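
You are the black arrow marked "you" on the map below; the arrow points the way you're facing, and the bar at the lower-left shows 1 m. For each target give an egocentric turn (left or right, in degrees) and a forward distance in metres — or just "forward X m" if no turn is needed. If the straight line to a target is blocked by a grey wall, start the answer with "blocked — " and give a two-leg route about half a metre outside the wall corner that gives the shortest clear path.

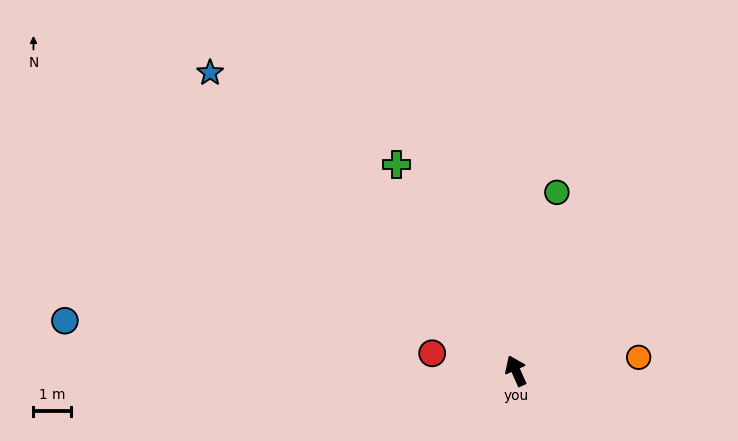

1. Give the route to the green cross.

turn left 6°, forward 6.3 m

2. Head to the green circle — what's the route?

turn right 37°, forward 4.9 m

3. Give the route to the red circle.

turn left 54°, forward 2.3 m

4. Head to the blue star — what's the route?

turn left 22°, forward 11.4 m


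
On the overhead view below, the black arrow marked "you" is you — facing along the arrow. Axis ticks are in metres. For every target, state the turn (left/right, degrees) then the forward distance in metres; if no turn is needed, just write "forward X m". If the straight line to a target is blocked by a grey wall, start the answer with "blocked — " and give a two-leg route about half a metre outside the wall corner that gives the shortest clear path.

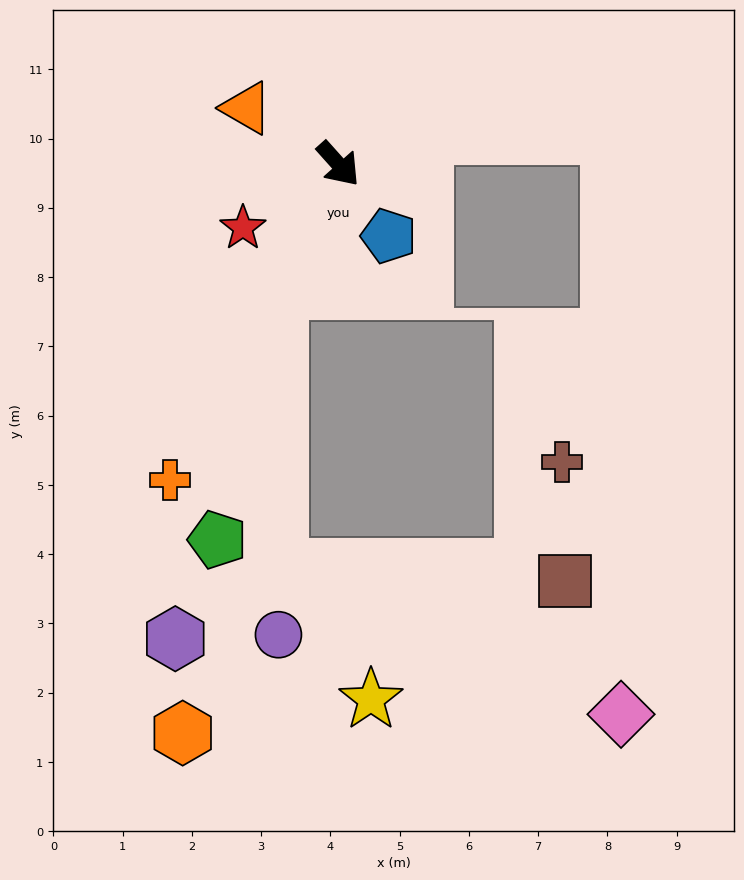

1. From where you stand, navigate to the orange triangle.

turn right 163°, forward 1.6 m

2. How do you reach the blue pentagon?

turn right 7°, forward 1.3 m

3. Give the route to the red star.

turn right 98°, forward 1.7 m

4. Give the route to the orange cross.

turn right 70°, forward 5.2 m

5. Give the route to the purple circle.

blocked — turn right 67°, forward 2.0 m, then turn left 25°, forward 5.0 m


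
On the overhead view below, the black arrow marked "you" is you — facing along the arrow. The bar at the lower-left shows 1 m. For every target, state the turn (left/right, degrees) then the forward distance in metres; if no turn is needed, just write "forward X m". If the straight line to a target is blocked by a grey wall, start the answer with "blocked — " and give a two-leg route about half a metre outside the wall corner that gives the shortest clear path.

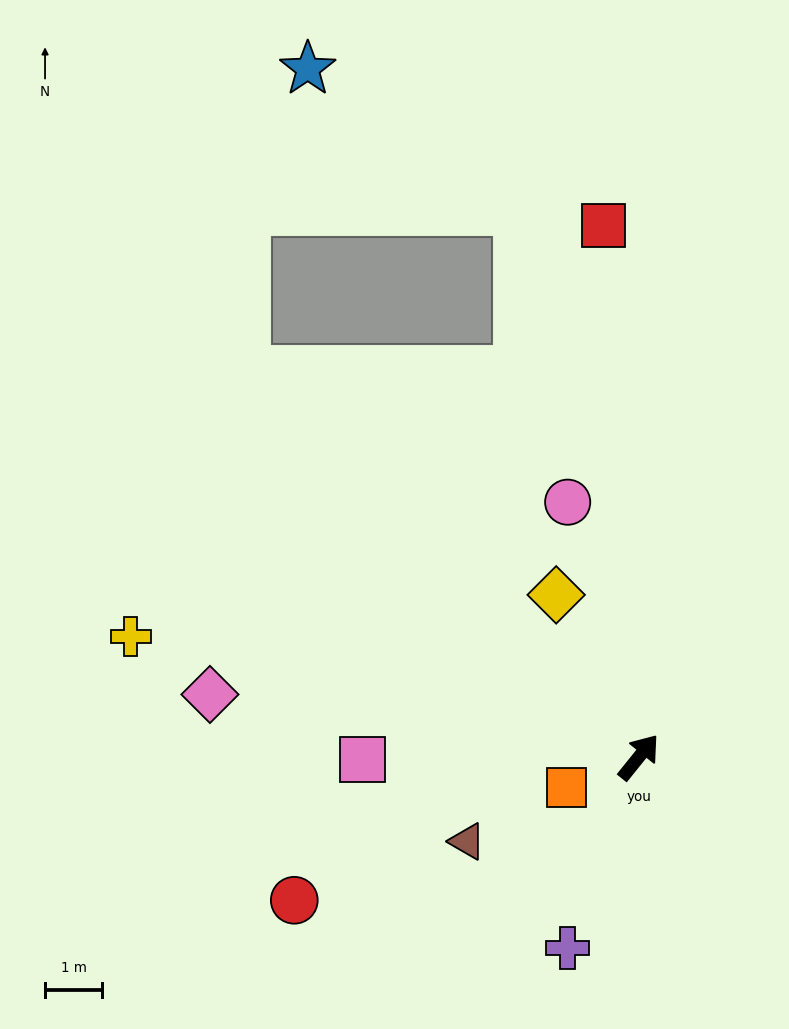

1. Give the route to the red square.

turn left 43°, forward 9.3 m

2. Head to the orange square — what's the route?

turn left 152°, forward 1.4 m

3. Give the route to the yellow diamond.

turn left 66°, forward 3.2 m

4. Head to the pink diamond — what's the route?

turn left 121°, forward 7.6 m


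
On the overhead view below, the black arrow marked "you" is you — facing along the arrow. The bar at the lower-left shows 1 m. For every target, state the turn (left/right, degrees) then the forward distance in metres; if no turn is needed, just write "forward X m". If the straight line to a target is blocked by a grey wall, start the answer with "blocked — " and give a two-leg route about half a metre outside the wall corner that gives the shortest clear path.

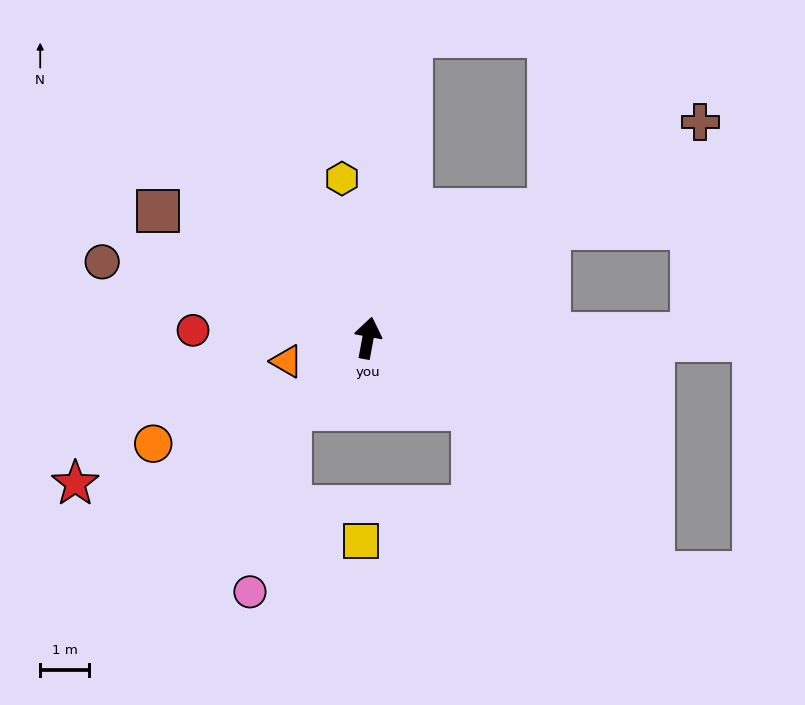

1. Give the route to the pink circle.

blocked — turn left 143°, forward 2.1 m, then turn left 35°, forward 3.8 m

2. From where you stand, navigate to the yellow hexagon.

turn left 20°, forward 3.3 m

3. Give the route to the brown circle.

turn left 84°, forward 5.6 m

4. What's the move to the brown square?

turn left 69°, forward 5.0 m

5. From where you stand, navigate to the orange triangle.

turn left 116°, forward 1.7 m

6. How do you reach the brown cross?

turn right 47°, forward 8.1 m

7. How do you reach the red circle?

turn left 98°, forward 3.6 m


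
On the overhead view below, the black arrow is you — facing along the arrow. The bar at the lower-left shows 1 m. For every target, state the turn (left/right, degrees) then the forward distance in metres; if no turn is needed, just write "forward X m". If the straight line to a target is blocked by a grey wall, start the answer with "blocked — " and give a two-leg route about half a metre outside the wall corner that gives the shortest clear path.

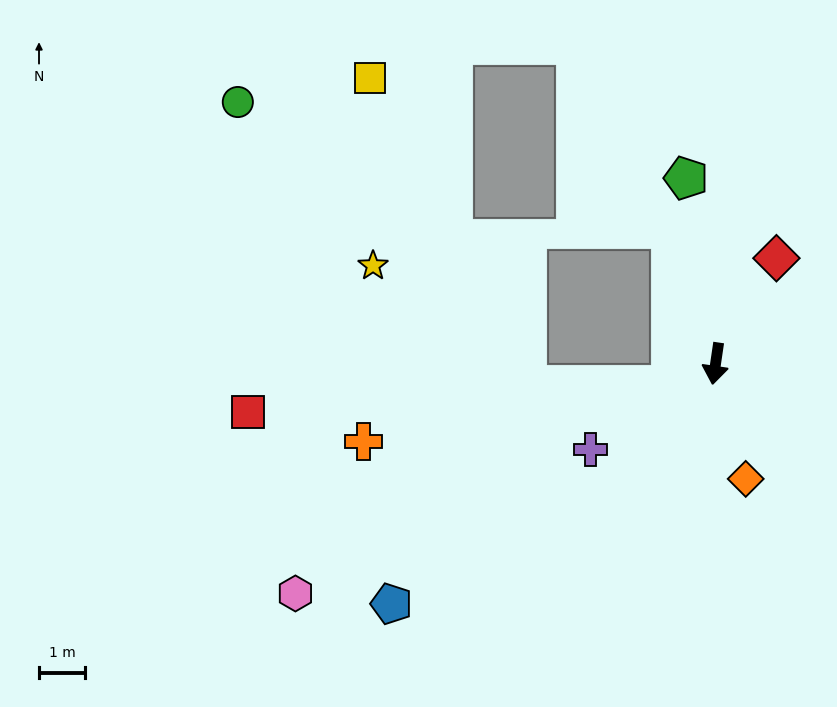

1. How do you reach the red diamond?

turn left 158°, forward 2.6 m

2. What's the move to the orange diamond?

turn left 23°, forward 2.6 m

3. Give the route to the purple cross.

turn right 47°, forward 3.3 m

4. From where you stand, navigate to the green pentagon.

turn right 163°, forward 4.0 m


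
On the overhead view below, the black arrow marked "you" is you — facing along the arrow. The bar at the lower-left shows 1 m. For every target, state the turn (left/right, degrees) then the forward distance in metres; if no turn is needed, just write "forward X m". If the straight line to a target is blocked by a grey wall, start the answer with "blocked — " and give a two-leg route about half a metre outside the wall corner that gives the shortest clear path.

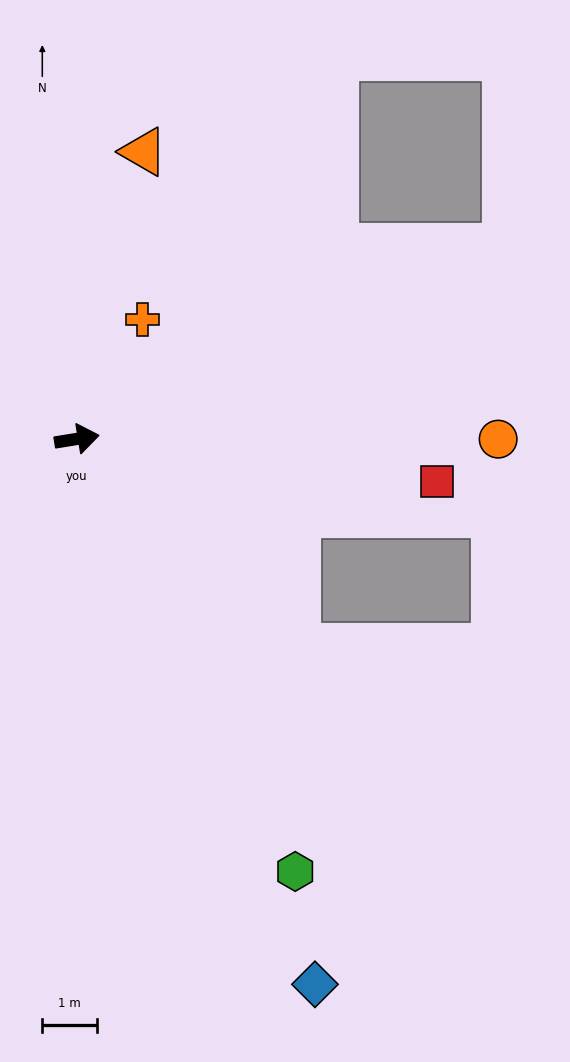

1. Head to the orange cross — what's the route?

turn left 52°, forward 2.5 m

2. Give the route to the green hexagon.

turn right 72°, forward 8.8 m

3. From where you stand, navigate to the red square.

turn right 16°, forward 6.6 m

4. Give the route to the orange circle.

turn right 9°, forward 7.7 m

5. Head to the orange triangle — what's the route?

turn left 68°, forward 5.4 m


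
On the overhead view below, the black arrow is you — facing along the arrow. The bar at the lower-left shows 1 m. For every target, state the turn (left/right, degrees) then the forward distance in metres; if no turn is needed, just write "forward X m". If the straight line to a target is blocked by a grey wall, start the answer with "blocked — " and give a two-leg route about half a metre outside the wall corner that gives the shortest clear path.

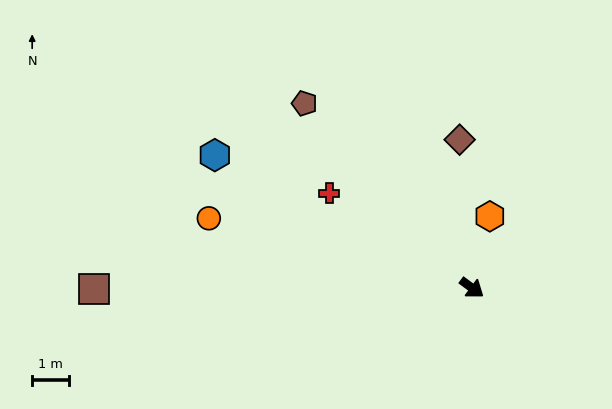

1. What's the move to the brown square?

turn right 143°, forward 10.4 m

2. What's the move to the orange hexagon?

turn left 112°, forward 2.0 m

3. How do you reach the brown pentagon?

turn left 169°, forward 6.8 m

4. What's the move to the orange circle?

turn right 158°, forward 7.5 m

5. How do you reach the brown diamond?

turn left 131°, forward 4.1 m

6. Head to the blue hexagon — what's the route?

turn right 171°, forward 7.9 m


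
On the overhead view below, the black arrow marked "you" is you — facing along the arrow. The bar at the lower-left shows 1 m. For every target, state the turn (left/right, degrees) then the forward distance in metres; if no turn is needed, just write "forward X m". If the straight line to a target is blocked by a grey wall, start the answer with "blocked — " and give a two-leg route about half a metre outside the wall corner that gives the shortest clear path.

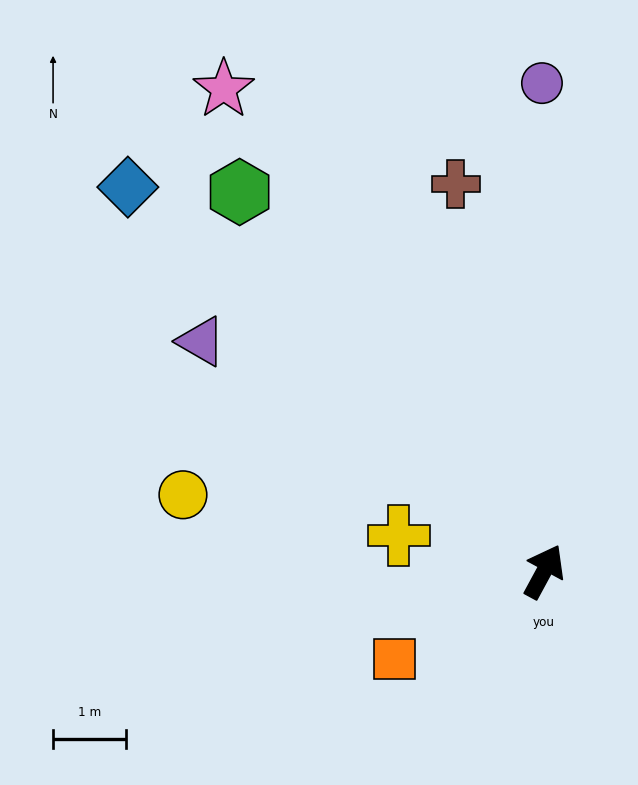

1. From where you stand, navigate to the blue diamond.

turn left 76°, forward 7.8 m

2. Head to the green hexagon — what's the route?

turn left 67°, forward 6.7 m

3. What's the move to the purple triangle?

turn left 85°, forward 5.7 m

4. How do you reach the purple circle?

turn left 29°, forward 6.7 m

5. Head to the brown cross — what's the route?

turn left 41°, forward 5.5 m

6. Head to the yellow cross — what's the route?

turn left 104°, forward 2.1 m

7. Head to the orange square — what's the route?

turn left 149°, forward 2.4 m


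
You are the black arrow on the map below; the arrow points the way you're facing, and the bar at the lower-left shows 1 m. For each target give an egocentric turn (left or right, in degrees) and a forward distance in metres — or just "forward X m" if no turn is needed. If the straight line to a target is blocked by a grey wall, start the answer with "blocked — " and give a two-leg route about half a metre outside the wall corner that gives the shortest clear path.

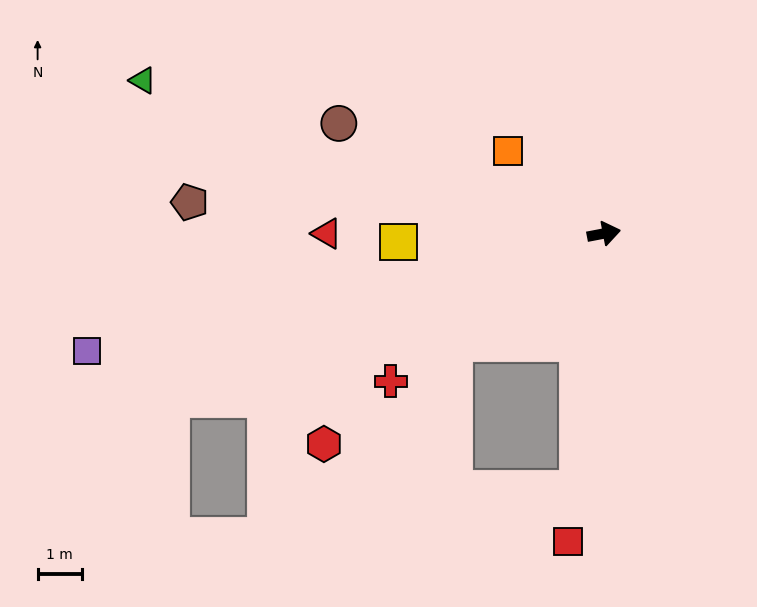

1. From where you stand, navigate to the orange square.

turn left 129°, forward 2.9 m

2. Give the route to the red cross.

turn right 156°, forward 5.9 m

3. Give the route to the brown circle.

turn left 147°, forward 6.5 m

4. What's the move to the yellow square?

turn left 171°, forward 4.6 m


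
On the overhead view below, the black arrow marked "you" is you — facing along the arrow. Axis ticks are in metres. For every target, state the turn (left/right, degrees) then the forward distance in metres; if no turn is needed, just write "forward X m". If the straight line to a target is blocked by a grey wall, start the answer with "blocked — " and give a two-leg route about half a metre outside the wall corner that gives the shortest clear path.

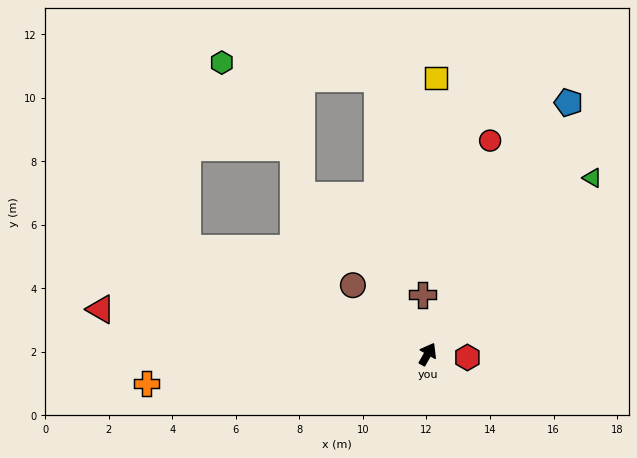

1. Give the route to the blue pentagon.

forward 9.1 m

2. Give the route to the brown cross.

turn left 35°, forward 1.9 m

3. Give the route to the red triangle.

turn left 112°, forward 10.4 m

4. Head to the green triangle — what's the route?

turn right 13°, forward 7.6 m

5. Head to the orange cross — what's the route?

turn left 126°, forward 8.9 m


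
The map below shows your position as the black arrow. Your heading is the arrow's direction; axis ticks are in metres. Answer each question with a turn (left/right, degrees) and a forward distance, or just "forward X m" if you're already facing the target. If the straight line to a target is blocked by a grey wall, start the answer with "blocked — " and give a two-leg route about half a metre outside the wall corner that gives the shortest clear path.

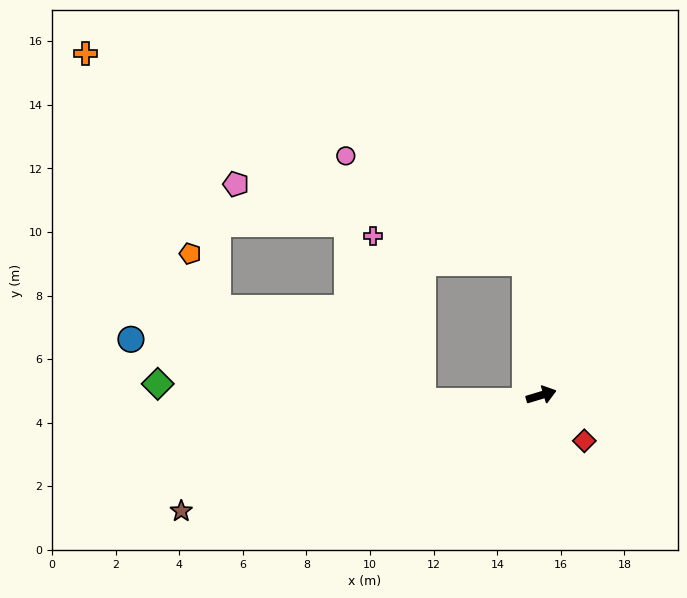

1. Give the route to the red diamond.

turn right 63°, forward 2.0 m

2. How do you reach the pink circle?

blocked — turn left 80°, forward 4.2 m, then turn left 52°, forward 6.6 m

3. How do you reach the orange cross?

blocked — turn left 80°, forward 4.2 m, then turn left 58°, forward 15.3 m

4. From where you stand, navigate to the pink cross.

blocked — turn left 80°, forward 4.2 m, then turn left 73°, forward 4.9 m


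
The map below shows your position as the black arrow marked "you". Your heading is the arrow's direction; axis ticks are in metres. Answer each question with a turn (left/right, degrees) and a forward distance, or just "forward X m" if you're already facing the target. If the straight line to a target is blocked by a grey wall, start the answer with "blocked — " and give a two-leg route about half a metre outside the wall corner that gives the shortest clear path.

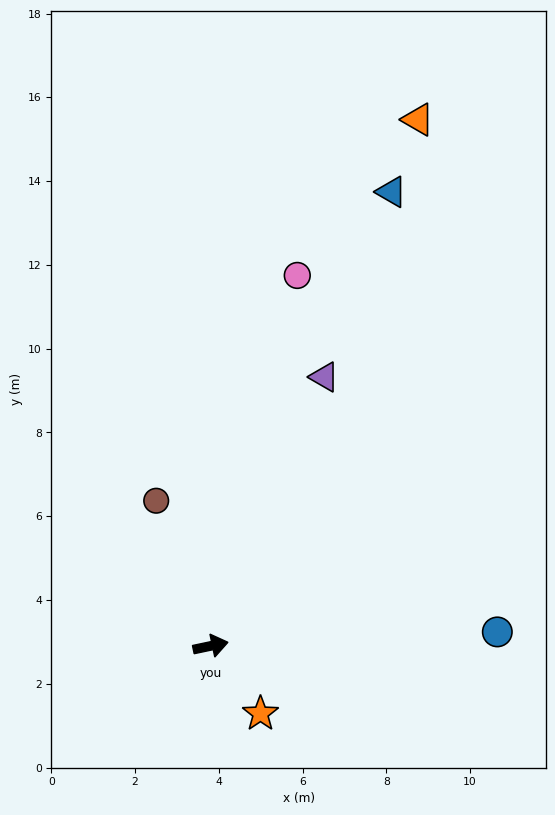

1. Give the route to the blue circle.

turn right 9°, forward 6.9 m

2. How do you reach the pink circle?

turn left 65°, forward 9.1 m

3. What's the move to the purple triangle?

turn left 55°, forward 7.0 m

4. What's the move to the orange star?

turn right 66°, forward 2.0 m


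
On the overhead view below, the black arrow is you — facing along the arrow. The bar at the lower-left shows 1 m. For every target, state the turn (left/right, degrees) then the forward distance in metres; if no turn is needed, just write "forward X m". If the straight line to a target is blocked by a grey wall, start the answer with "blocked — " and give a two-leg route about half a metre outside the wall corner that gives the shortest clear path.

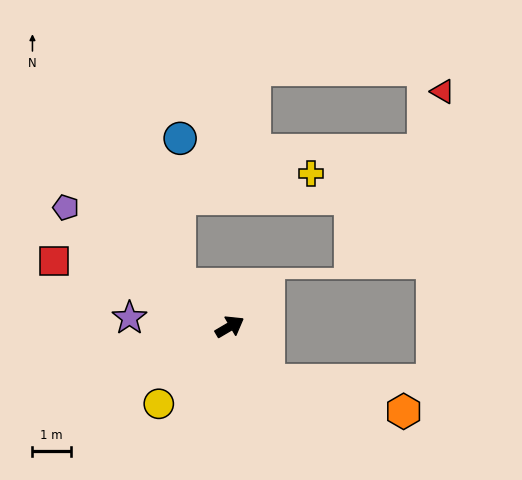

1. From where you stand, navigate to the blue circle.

blocked — turn left 109°, forward 1.7 m, then turn right 50°, forward 3.8 m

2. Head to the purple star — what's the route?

turn left 145°, forward 2.6 m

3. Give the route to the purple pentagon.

turn left 114°, forward 5.3 m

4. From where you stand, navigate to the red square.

turn left 129°, forward 4.9 m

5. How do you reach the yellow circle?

turn right 163°, forward 2.7 m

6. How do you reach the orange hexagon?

blocked — turn right 85°, forward 1.7 m, then turn left 42°, forward 3.6 m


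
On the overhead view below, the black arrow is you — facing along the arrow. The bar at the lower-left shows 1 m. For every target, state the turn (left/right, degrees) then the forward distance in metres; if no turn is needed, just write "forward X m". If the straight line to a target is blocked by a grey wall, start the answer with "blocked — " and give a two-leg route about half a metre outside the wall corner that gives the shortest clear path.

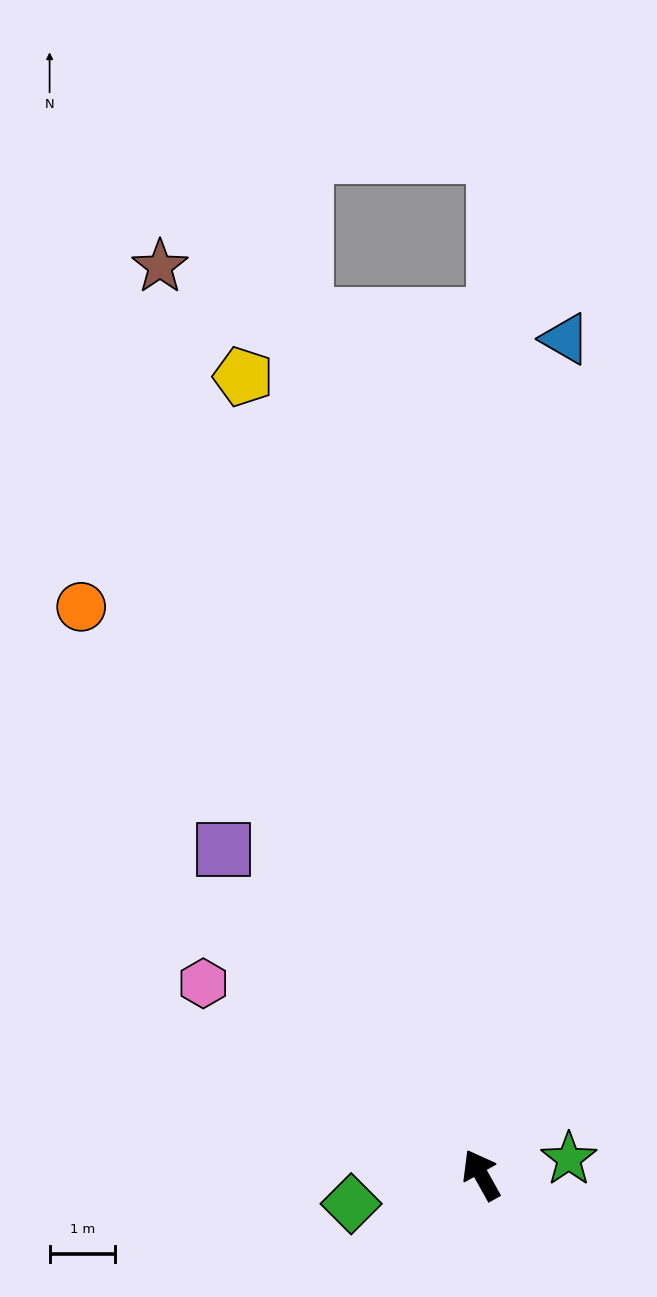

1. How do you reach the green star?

turn right 109°, forward 1.4 m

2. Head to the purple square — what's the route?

turn left 9°, forward 6.3 m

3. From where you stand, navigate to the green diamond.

turn left 73°, forward 2.0 m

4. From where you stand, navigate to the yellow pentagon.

turn right 13°, forward 12.7 m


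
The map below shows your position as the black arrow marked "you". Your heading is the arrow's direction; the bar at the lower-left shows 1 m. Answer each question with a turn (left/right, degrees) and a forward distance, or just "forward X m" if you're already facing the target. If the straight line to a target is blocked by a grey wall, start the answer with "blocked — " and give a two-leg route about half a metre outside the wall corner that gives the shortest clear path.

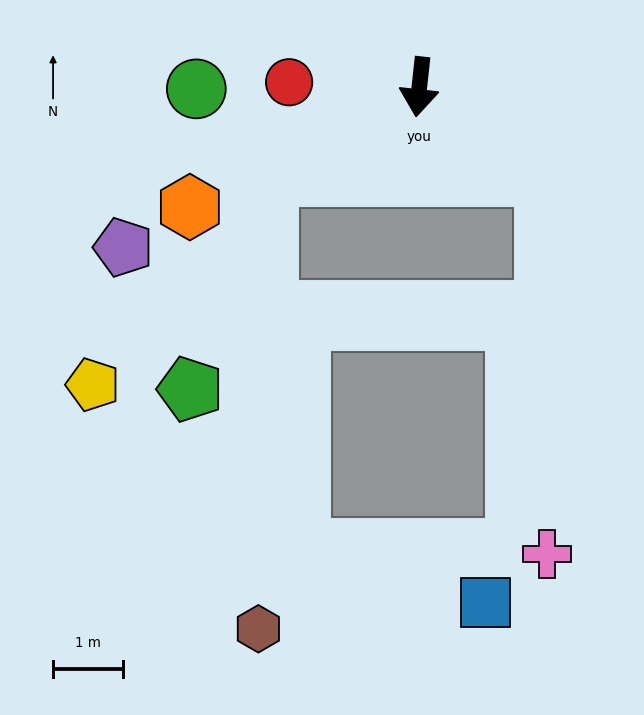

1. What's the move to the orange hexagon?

turn right 56°, forward 3.7 m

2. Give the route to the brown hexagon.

blocked — turn right 53°, forward 2.5 m, then turn left 58°, forward 6.4 m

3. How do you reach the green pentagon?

blocked — turn right 53°, forward 2.5 m, then turn left 39°, forward 3.2 m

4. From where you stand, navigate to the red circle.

turn right 86°, forward 1.9 m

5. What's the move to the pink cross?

blocked — turn left 61°, forward 2.2 m, then turn right 54°, forward 5.4 m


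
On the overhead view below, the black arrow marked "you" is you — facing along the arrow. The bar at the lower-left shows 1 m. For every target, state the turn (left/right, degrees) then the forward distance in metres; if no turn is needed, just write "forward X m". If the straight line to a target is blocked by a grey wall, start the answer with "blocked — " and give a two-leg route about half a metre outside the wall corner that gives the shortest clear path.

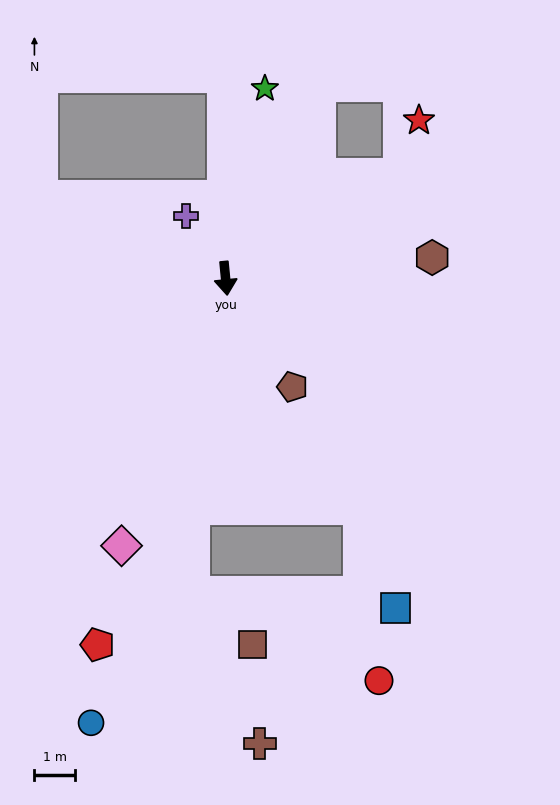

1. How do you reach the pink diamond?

turn right 27°, forward 7.1 m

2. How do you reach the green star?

turn left 163°, forward 4.8 m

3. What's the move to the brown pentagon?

turn left 26°, forward 3.1 m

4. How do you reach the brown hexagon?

turn left 90°, forward 5.1 m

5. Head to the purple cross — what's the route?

turn right 153°, forward 1.8 m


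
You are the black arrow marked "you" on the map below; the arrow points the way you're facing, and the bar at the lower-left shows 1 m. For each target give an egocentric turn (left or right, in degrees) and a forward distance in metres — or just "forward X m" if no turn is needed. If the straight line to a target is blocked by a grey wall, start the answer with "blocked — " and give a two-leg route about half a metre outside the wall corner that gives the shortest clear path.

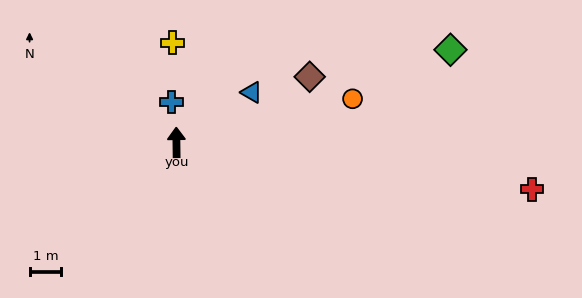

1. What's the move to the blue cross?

turn left 6°, forward 1.3 m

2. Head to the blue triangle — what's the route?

turn right 57°, forward 2.9 m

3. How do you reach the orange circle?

turn right 77°, forward 5.7 m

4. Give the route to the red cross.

turn right 98°, forward 11.4 m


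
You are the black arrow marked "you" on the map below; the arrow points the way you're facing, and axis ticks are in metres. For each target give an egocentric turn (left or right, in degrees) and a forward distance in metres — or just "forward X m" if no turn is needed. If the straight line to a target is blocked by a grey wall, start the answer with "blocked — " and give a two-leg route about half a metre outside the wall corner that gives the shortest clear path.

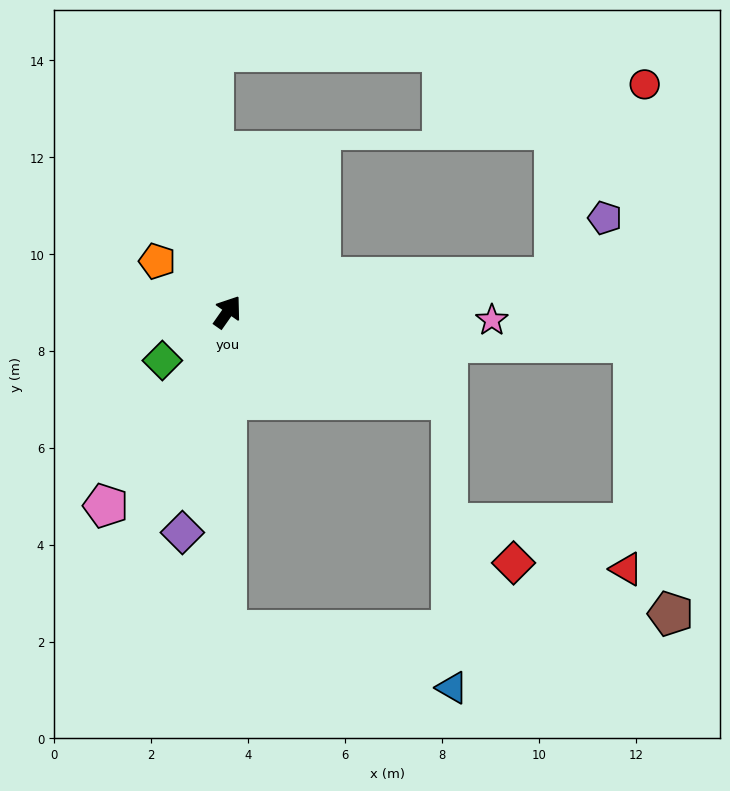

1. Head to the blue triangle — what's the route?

blocked — turn right 145°, forward 6.6 m, then turn left 76°, forward 4.8 m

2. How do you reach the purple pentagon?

blocked — turn right 49°, forward 6.8 m, then turn left 44°, forward 1.6 m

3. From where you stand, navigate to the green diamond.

turn left 162°, forward 1.7 m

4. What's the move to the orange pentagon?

turn left 89°, forward 1.8 m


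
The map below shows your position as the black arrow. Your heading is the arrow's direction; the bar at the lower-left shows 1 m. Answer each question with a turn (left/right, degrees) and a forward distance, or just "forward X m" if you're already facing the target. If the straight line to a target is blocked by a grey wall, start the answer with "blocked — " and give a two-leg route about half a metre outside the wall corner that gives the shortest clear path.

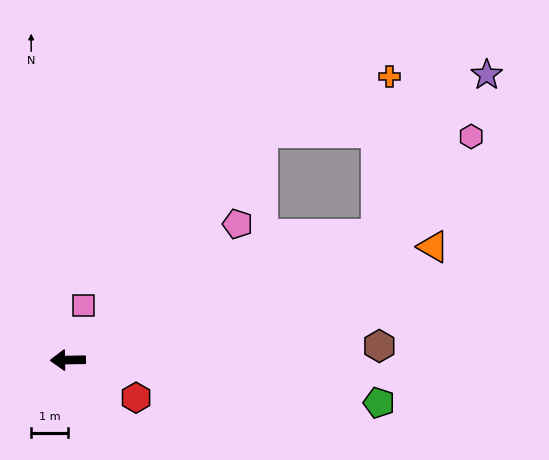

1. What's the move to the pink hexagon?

blocked — turn right 159°, forward 9.0 m, then turn left 24°, forward 3.7 m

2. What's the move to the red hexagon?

turn left 150°, forward 2.1 m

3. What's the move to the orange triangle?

turn right 164°, forward 10.4 m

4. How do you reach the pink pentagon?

turn right 142°, forward 5.9 m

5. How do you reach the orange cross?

blocked — turn right 131°, forward 8.1 m, then turn right 26°, forward 3.8 m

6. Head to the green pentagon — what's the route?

turn left 171°, forward 8.5 m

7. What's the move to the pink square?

turn right 107°, forward 1.5 m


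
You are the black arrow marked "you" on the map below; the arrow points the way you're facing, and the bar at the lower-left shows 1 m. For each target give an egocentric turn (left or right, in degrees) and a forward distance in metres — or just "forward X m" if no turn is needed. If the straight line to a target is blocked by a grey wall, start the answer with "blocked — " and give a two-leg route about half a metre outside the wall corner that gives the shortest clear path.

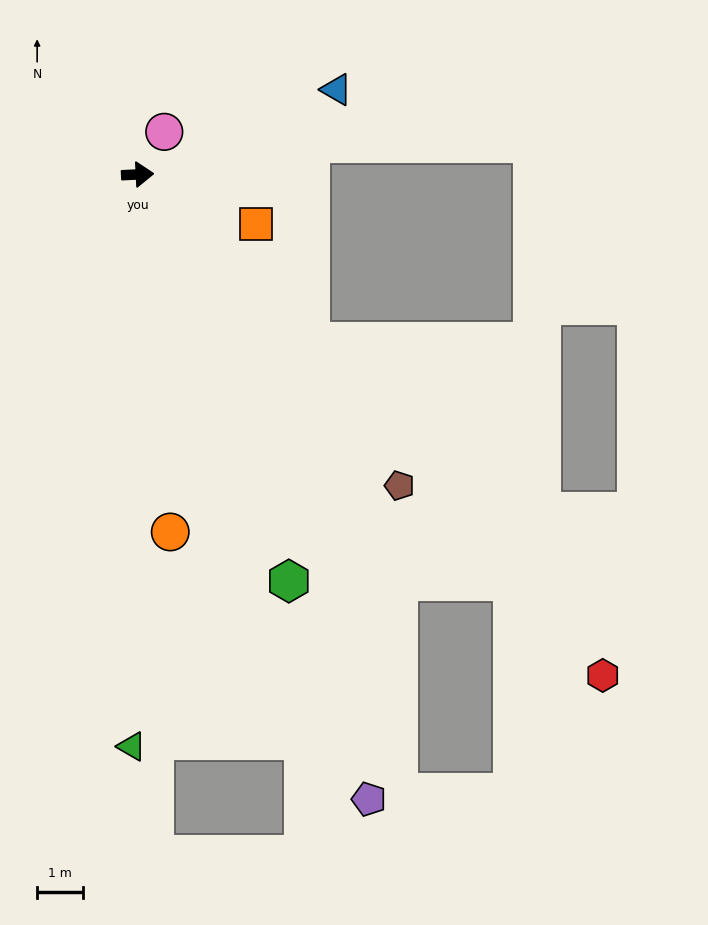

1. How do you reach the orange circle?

turn right 88°, forward 7.9 m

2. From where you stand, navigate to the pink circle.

turn left 55°, forward 1.1 m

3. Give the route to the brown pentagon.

turn right 53°, forward 9.0 m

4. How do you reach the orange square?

turn right 26°, forward 2.8 m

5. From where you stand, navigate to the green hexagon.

turn right 72°, forward 9.6 m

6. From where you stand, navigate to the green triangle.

turn right 93°, forward 12.6 m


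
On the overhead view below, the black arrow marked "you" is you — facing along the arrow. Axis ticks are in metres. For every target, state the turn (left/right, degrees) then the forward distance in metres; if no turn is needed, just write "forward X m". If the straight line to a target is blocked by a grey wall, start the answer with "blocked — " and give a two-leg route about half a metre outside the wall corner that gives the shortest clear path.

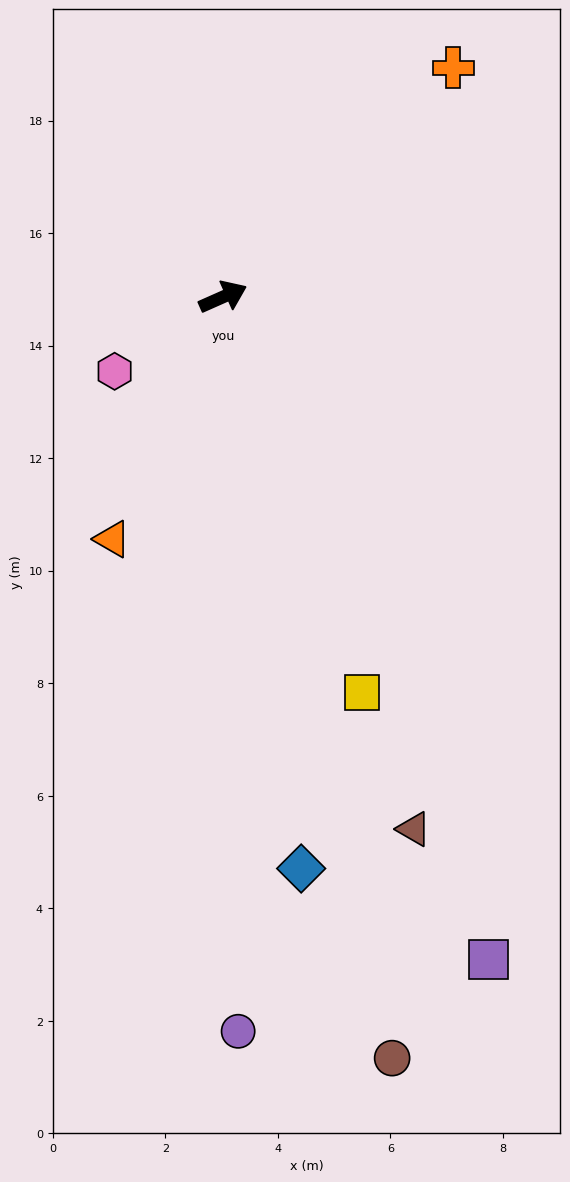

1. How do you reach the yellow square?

turn right 95°, forward 7.4 m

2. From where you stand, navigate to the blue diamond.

turn right 106°, forward 10.3 m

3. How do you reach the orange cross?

turn left 21°, forward 5.8 m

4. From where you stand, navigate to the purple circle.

turn right 113°, forward 13.1 m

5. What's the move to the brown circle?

turn right 101°, forward 13.9 m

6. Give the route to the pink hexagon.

turn right 169°, forward 2.3 m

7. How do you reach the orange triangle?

turn right 139°, forward 4.7 m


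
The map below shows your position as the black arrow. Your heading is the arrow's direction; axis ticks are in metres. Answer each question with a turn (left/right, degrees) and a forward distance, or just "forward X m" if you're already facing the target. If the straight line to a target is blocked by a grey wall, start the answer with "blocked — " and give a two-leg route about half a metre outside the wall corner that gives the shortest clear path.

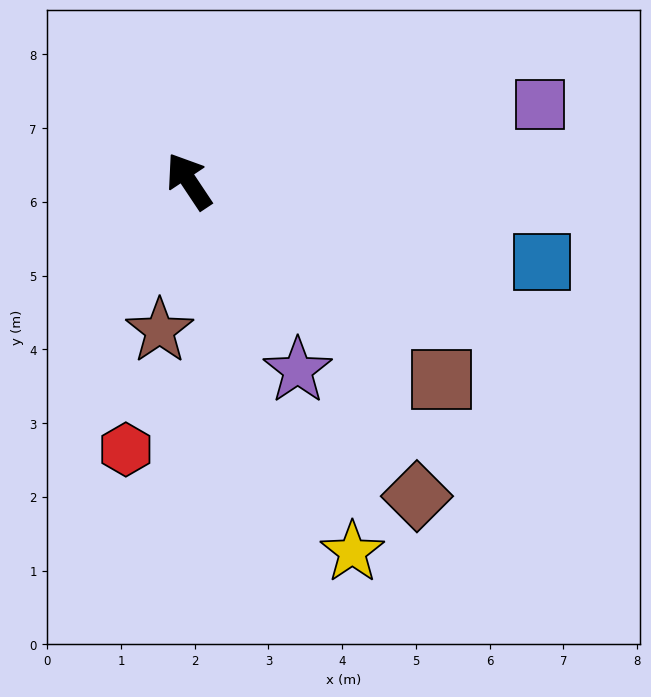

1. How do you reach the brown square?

turn right 162°, forward 4.4 m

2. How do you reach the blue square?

turn right 137°, forward 4.9 m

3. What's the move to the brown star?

turn left 135°, forward 2.1 m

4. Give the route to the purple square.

turn right 111°, forward 4.9 m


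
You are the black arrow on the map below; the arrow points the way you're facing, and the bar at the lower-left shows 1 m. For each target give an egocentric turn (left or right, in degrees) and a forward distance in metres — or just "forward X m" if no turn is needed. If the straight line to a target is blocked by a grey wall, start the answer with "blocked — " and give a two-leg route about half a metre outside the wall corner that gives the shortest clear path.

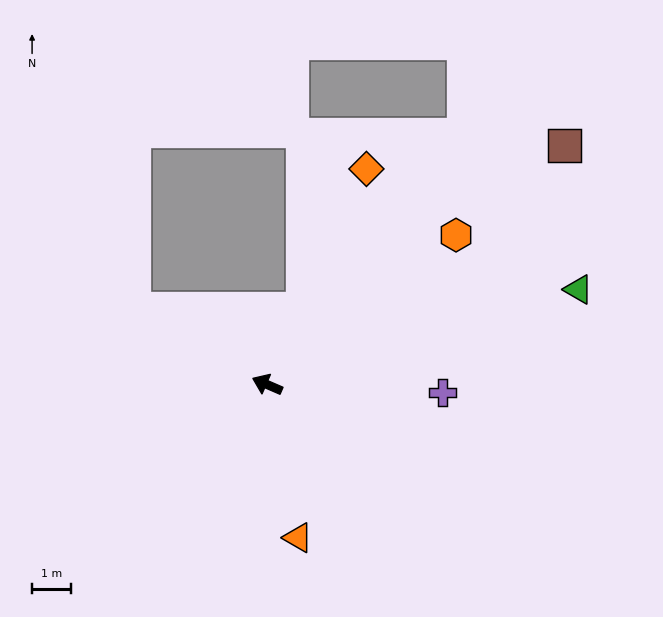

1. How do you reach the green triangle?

turn right 140°, forward 8.4 m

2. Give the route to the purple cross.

turn right 159°, forward 4.5 m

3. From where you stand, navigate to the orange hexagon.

turn right 118°, forward 6.2 m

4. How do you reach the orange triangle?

turn left 125°, forward 4.0 m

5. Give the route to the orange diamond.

turn right 91°, forward 6.1 m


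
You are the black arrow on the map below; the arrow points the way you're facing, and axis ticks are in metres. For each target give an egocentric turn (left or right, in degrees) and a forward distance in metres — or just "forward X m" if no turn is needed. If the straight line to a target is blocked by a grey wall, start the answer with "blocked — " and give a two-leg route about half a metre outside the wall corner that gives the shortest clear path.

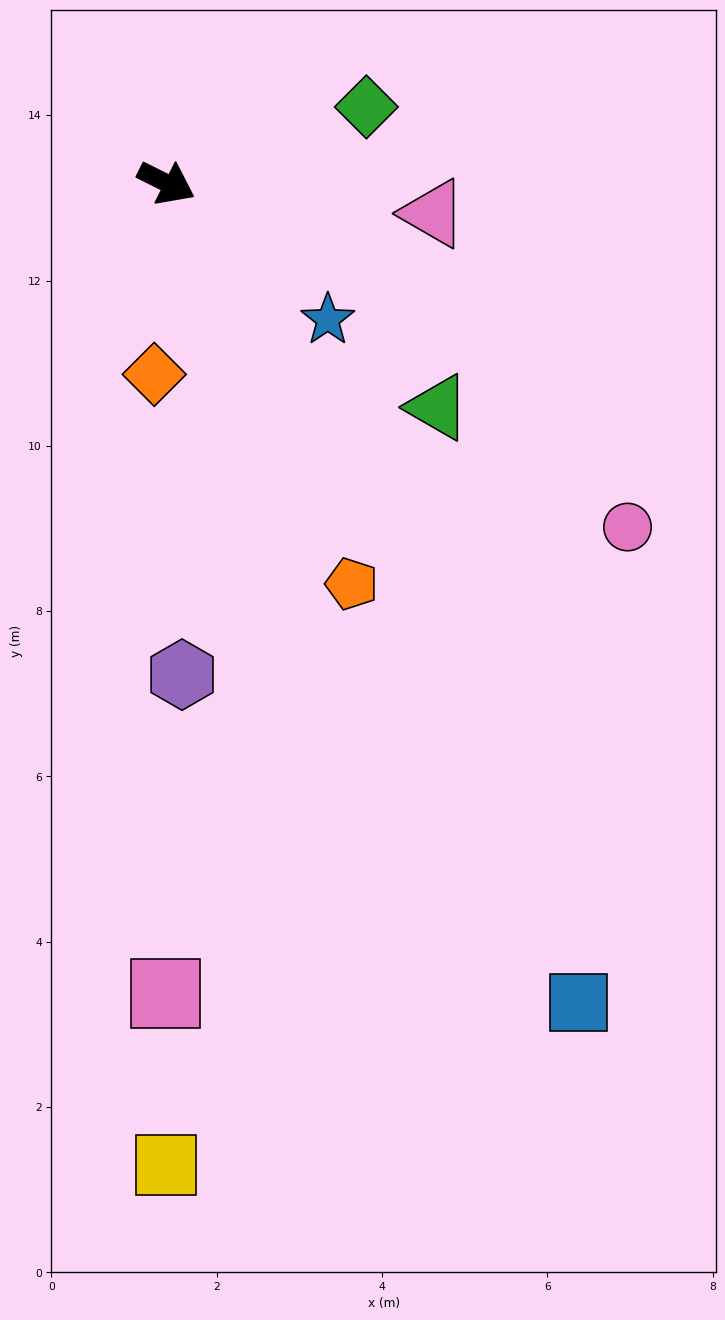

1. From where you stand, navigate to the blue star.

turn right 14°, forward 2.6 m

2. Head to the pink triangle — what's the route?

turn left 20°, forward 3.2 m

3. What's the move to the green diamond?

turn left 47°, forward 2.6 m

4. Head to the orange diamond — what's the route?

turn right 67°, forward 2.3 m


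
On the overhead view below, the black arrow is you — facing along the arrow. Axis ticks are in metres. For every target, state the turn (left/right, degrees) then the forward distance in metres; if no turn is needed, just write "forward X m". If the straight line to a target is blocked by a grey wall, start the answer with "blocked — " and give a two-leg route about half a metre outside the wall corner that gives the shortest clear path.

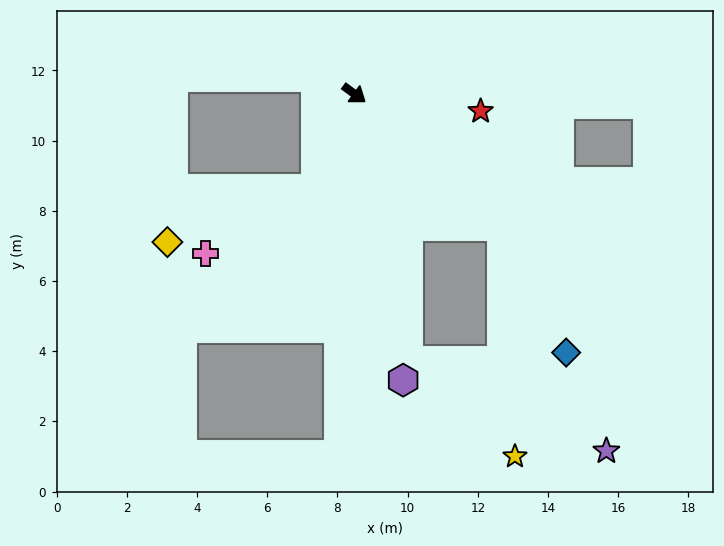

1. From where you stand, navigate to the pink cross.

blocked — turn right 76°, forward 2.9 m, then turn right 37°, forward 3.6 m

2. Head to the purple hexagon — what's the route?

turn right 44°, forward 8.3 m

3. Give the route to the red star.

turn left 29°, forward 3.6 m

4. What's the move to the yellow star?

blocked — turn right 6°, forward 5.7 m, then turn right 44°, forward 6.6 m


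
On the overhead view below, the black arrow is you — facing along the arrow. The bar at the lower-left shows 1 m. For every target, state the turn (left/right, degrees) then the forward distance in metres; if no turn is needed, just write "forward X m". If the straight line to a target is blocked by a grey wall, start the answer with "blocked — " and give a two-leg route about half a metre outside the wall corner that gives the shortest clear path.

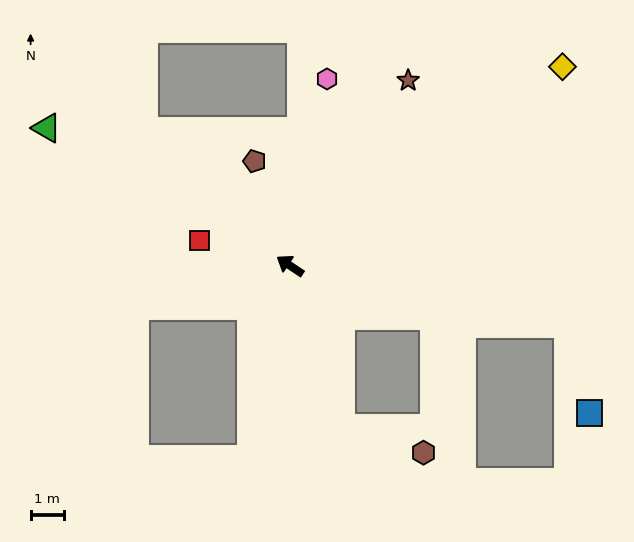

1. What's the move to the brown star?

turn right 89°, forward 6.6 m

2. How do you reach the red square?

turn left 18°, forward 2.8 m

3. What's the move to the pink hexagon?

turn right 67°, forward 5.7 m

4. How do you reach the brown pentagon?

turn right 38°, forward 3.3 m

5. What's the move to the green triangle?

turn left 4°, forward 8.4 m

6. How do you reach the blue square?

blocked — turn right 158°, forward 8.6 m, then turn right 65°, forward 2.8 m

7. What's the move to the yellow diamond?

turn right 110°, forward 10.2 m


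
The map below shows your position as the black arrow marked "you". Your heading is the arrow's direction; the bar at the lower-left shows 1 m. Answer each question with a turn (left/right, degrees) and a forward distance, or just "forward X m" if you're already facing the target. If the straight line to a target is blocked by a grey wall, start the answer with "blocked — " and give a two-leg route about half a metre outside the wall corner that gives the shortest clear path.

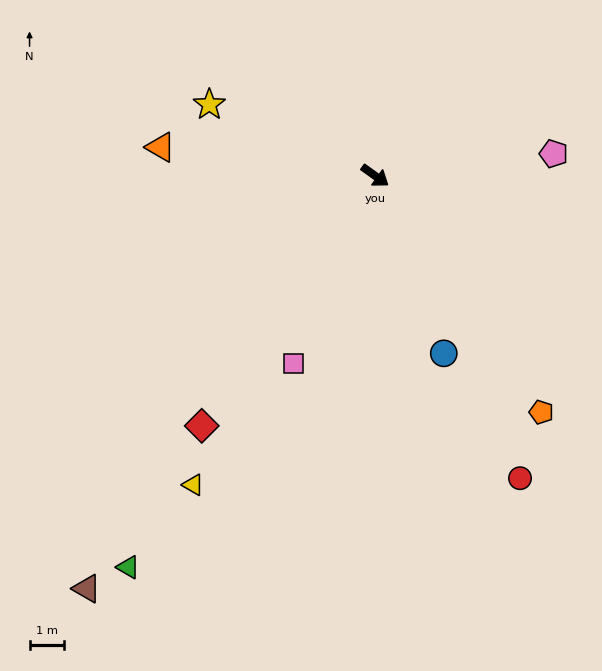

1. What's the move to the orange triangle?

turn right 152°, forward 6.4 m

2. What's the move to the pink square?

turn right 78°, forward 6.0 m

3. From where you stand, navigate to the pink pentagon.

turn left 43°, forward 5.3 m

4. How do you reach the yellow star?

turn right 168°, forward 5.3 m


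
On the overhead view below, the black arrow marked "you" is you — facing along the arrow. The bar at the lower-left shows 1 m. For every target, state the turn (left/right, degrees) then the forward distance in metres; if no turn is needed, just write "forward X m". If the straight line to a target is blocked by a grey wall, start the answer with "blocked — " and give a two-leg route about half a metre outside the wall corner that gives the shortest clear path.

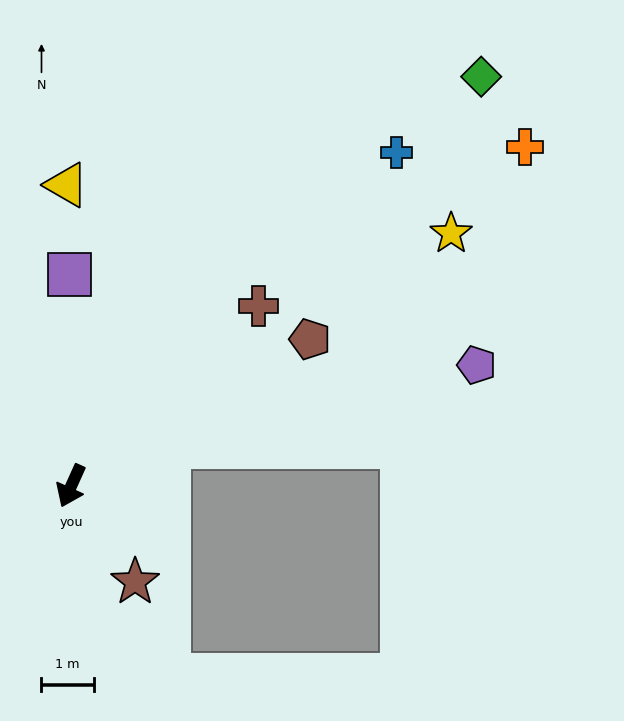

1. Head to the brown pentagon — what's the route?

turn left 146°, forward 5.4 m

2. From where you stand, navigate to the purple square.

turn right 155°, forward 4.1 m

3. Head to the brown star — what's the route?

turn left 58°, forward 2.2 m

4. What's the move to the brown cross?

turn left 158°, forward 5.0 m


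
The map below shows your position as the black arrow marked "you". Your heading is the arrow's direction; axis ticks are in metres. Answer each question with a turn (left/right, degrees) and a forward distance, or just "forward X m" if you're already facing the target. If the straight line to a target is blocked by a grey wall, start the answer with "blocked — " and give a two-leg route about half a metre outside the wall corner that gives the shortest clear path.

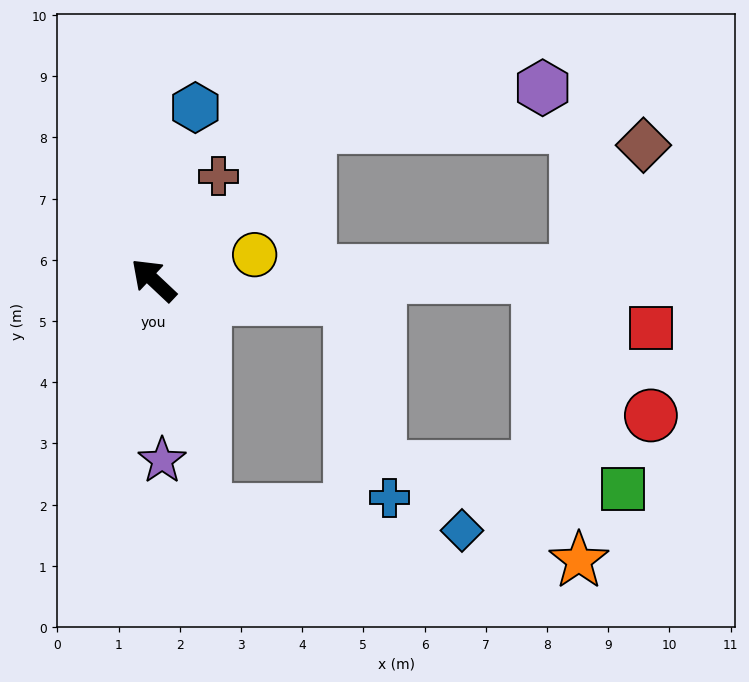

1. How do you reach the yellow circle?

turn right 123°, forward 1.7 m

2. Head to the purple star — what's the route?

turn left 136°, forward 2.9 m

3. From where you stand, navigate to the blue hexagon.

turn right 60°, forward 2.9 m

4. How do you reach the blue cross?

blocked — turn right 142°, forward 3.2 m, then turn right 73°, forward 3.3 m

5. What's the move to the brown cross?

turn right 79°, forward 2.0 m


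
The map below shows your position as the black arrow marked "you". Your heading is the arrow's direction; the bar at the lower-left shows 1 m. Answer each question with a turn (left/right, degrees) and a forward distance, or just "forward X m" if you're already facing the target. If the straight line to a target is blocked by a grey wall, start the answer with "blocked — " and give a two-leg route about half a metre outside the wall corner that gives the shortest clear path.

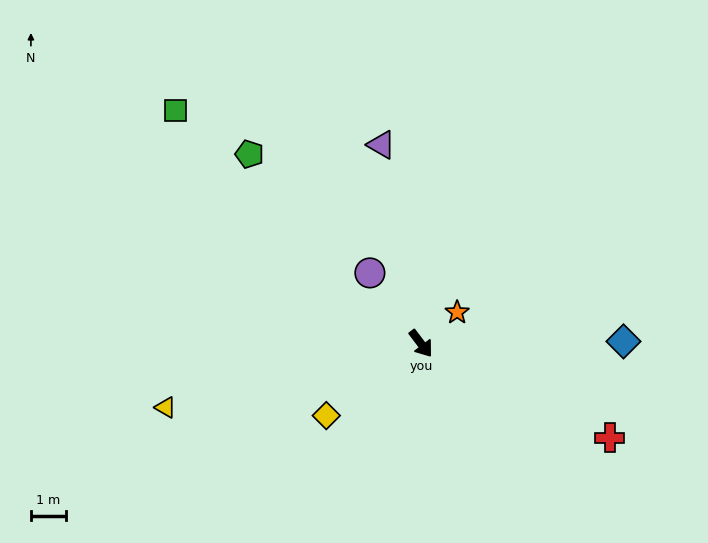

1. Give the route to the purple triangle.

turn left 154°, forward 5.8 m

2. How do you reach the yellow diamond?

turn right 90°, forward 3.4 m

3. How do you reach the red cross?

turn left 26°, forward 6.1 m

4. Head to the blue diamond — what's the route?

turn left 53°, forward 5.8 m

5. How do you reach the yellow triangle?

turn right 113°, forward 7.6 m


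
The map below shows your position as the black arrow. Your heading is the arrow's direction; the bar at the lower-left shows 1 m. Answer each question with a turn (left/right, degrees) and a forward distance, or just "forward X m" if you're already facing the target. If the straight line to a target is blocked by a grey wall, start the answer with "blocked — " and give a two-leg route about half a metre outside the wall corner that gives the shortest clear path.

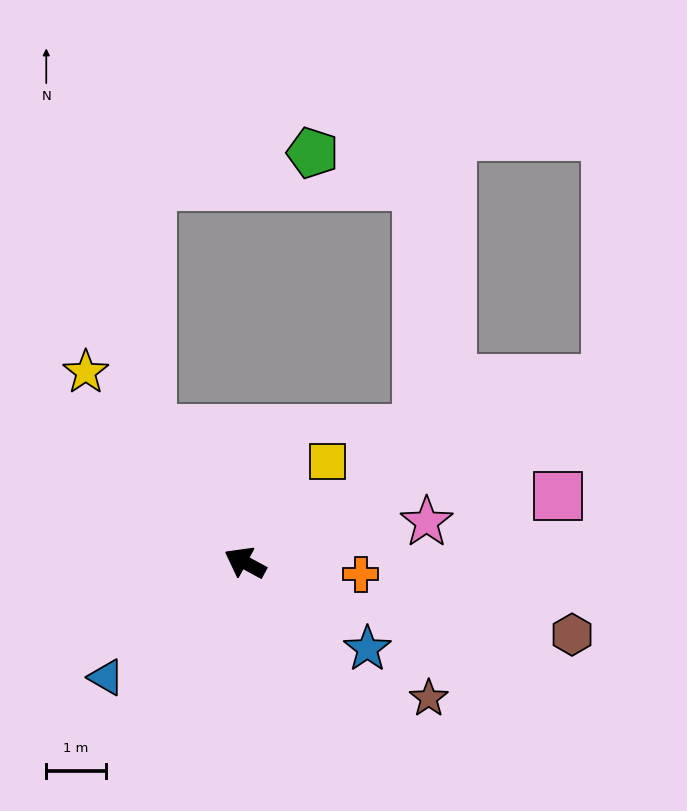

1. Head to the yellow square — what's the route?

turn right 101°, forward 2.2 m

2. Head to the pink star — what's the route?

turn right 139°, forward 3.1 m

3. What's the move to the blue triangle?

turn left 68°, forward 3.0 m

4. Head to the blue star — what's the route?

turn left 173°, forward 2.5 m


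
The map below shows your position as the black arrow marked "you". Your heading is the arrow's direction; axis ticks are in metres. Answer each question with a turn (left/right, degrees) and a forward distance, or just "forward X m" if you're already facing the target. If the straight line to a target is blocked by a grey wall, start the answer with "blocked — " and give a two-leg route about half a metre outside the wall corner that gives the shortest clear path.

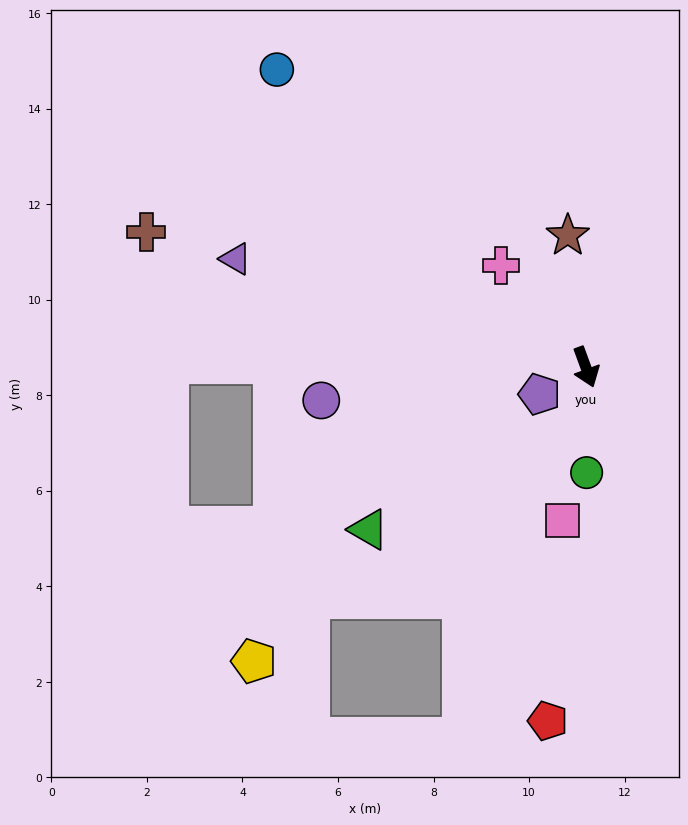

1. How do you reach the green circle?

turn right 20°, forward 2.2 m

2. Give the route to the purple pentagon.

turn right 80°, forward 1.1 m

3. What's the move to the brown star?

turn left 168°, forward 2.8 m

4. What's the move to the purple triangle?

turn right 127°, forward 7.7 m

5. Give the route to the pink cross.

turn right 160°, forward 2.8 m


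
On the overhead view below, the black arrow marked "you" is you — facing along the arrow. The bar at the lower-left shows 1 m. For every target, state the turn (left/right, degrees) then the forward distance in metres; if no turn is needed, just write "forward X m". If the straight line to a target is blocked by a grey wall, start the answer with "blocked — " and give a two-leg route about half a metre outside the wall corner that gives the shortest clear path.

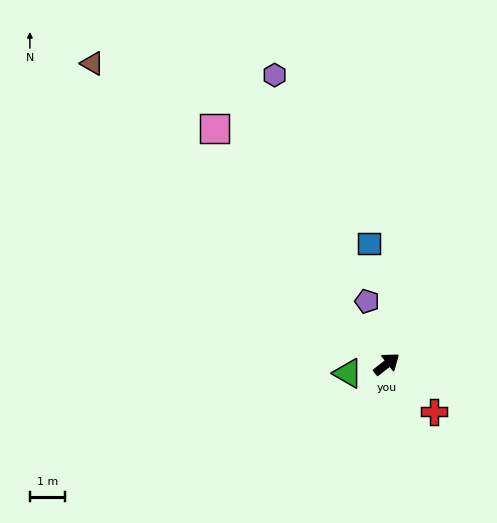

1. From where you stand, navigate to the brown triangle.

turn left 96°, forward 12.0 m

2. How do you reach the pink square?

turn left 88°, forward 8.3 m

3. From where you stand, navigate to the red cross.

turn right 83°, forward 1.9 m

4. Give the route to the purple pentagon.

turn left 69°, forward 1.9 m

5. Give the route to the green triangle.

turn left 155°, forward 1.1 m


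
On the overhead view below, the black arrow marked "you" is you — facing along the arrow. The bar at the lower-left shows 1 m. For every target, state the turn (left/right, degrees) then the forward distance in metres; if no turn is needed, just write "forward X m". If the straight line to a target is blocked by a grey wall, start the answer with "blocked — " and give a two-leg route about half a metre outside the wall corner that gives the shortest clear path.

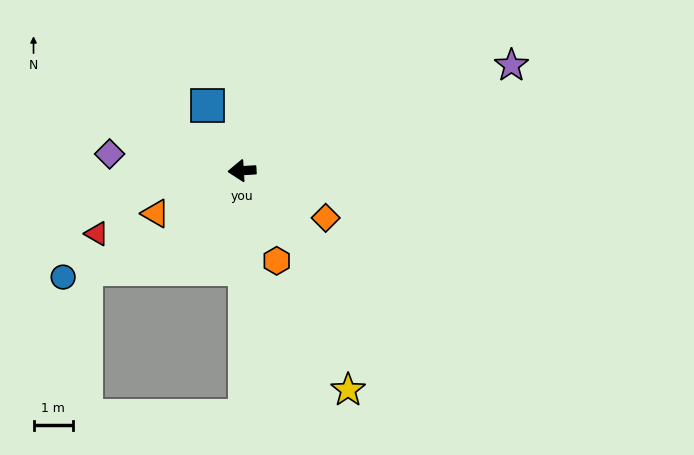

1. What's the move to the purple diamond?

turn right 11°, forward 3.4 m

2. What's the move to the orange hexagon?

turn left 108°, forward 2.5 m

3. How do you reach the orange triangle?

turn left 23°, forward 2.5 m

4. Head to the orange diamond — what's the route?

turn left 147°, forward 2.4 m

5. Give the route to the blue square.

turn right 65°, forward 1.9 m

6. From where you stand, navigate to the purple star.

turn right 162°, forward 7.4 m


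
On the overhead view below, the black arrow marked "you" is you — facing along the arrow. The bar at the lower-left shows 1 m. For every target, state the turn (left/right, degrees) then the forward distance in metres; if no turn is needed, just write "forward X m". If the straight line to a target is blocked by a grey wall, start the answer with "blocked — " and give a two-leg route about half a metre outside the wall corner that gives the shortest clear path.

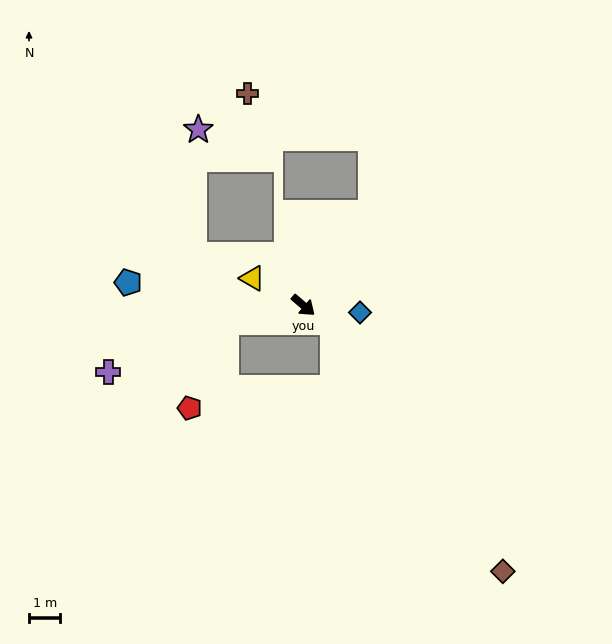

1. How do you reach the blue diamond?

turn left 33°, forward 1.8 m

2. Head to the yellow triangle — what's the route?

turn right 167°, forward 1.8 m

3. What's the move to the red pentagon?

blocked — turn right 128°, forward 2.5 m, then turn left 56°, forward 3.0 m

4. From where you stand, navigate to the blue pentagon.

turn right 147°, forward 5.6 m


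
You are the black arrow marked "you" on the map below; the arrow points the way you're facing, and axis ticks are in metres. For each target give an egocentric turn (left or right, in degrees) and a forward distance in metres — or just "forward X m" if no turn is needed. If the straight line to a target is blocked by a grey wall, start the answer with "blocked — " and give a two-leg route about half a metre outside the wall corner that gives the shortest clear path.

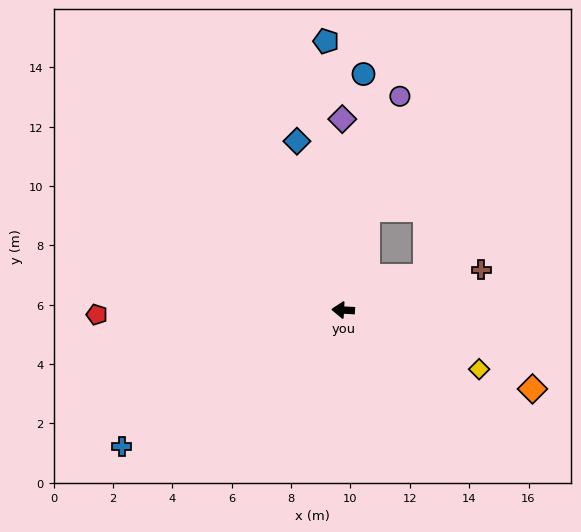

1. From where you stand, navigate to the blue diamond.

turn right 72°, forward 5.9 m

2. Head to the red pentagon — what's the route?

turn left 4°, forward 8.3 m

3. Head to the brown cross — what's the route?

turn right 161°, forward 4.8 m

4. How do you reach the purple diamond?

turn right 87°, forward 6.4 m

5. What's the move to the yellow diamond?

turn left 160°, forward 5.0 m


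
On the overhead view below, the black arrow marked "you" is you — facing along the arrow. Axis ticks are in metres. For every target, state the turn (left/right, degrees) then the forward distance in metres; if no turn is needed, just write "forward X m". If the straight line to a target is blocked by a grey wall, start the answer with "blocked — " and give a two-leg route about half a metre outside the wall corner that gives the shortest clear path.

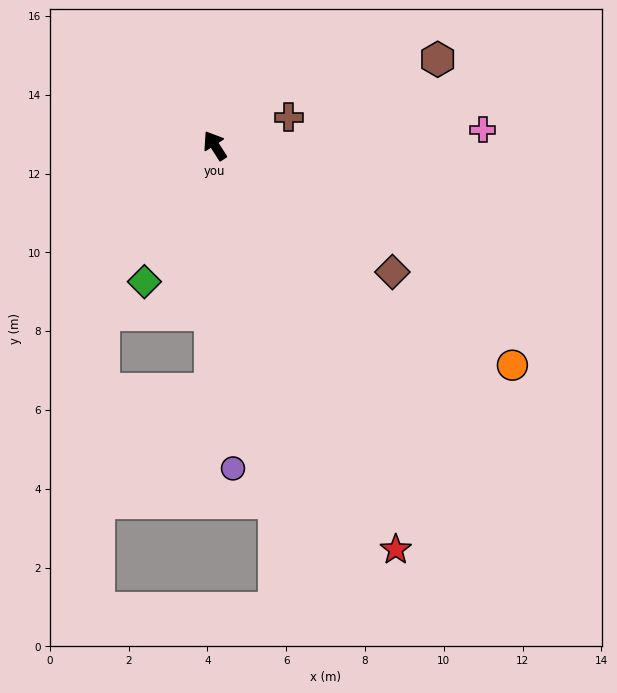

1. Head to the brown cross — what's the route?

turn right 102°, forward 2.0 m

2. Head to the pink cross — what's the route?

turn right 119°, forward 6.8 m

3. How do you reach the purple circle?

turn left 150°, forward 8.2 m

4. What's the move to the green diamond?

turn left 120°, forward 3.9 m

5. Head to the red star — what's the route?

turn left 171°, forward 11.2 m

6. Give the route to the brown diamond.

turn right 158°, forward 5.5 m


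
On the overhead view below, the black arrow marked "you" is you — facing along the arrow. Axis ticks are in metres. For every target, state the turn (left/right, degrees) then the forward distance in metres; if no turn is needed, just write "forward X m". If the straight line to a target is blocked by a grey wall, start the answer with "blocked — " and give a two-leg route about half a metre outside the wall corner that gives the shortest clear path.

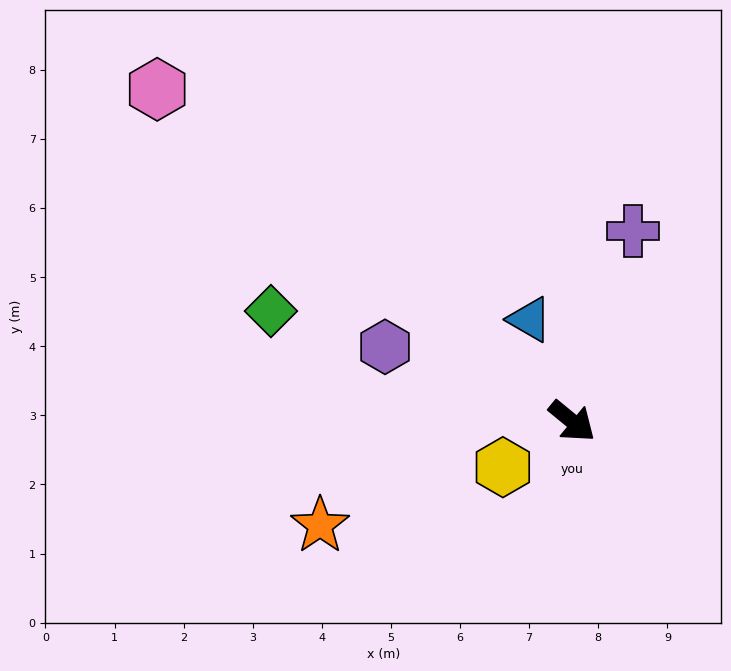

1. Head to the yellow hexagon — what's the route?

turn right 107°, forward 1.2 m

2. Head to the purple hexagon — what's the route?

turn right 162°, forward 2.9 m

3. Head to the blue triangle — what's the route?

turn left 152°, forward 1.6 m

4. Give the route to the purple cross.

turn left 112°, forward 2.9 m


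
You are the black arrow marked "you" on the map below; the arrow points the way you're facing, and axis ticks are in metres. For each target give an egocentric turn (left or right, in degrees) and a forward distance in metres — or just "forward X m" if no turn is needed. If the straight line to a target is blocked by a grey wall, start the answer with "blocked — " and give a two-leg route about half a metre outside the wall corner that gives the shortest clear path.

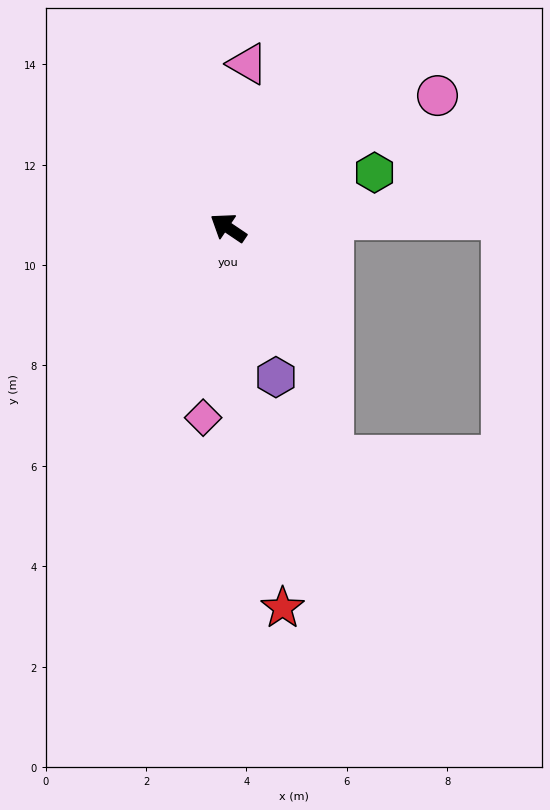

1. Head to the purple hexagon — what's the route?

turn left 142°, forward 3.1 m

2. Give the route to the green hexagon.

turn right 125°, forward 3.1 m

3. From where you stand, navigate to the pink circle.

turn right 114°, forward 4.9 m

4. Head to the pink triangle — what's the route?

turn right 63°, forward 3.3 m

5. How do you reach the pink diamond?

turn left 116°, forward 3.8 m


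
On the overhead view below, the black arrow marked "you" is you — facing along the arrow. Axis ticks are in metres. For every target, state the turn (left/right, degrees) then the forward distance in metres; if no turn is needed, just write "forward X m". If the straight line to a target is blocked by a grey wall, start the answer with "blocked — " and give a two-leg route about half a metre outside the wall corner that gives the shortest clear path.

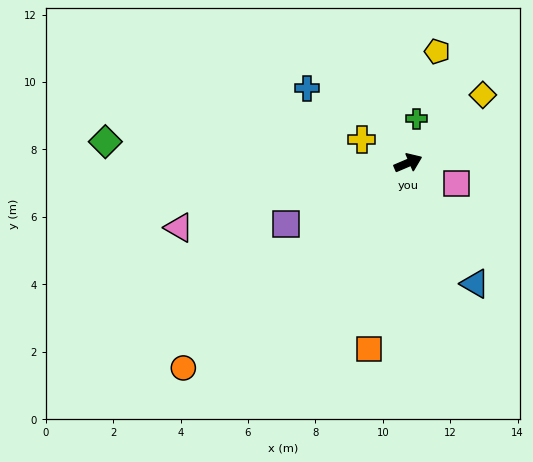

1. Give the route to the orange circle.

turn right 161°, forward 9.0 m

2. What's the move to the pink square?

turn right 46°, forward 1.6 m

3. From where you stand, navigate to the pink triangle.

turn left 173°, forward 7.1 m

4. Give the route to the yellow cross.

turn left 130°, forward 1.5 m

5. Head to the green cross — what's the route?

turn left 56°, forward 1.3 m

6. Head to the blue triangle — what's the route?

turn right 84°, forward 4.1 m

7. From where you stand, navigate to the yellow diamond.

turn left 19°, forward 3.0 m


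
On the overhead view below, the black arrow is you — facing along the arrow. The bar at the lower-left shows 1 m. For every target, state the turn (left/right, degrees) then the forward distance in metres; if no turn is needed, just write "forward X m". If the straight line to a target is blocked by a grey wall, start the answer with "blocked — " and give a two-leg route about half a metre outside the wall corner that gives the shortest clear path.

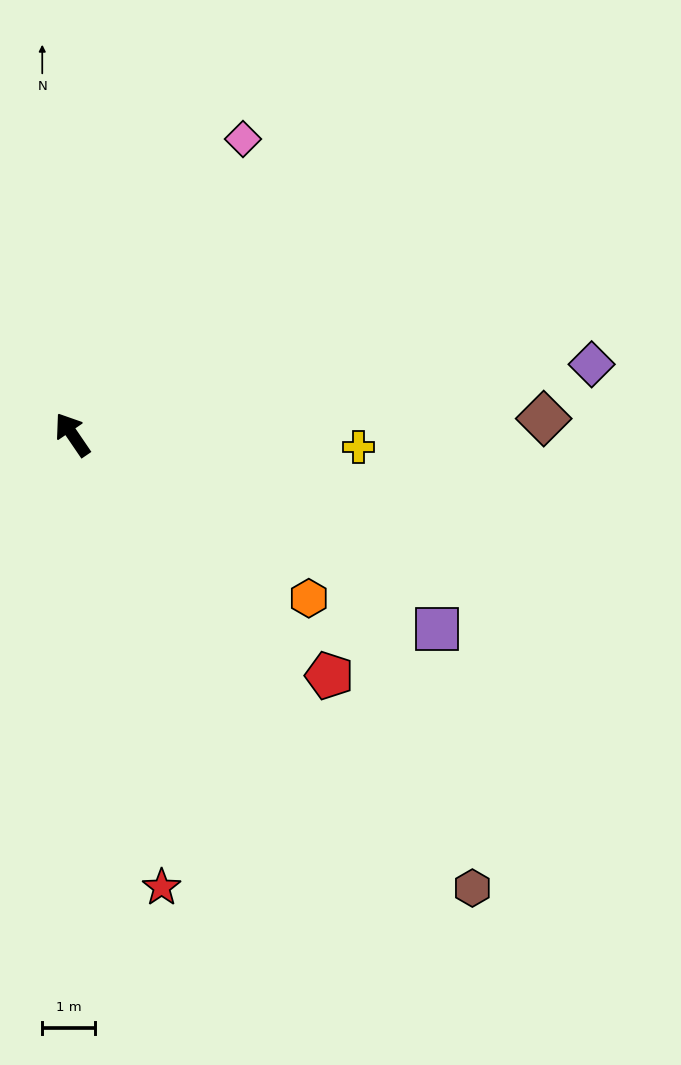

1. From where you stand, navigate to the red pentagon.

turn right 167°, forward 6.7 m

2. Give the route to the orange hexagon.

turn right 159°, forward 5.4 m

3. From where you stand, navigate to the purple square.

turn right 152°, forward 7.8 m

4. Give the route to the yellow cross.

turn right 127°, forward 5.4 m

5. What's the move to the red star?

turn left 157°, forward 8.7 m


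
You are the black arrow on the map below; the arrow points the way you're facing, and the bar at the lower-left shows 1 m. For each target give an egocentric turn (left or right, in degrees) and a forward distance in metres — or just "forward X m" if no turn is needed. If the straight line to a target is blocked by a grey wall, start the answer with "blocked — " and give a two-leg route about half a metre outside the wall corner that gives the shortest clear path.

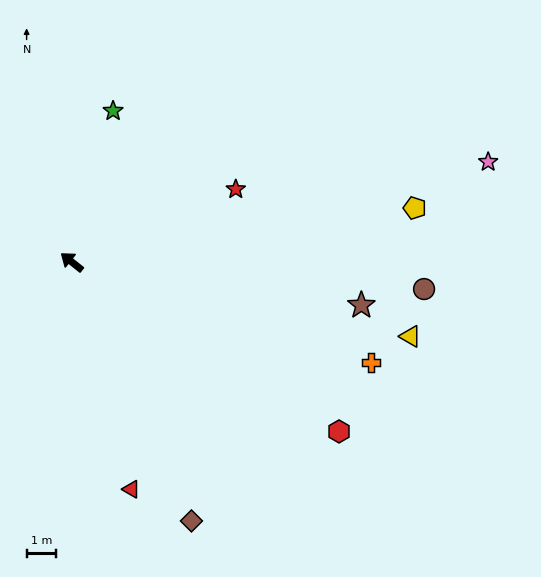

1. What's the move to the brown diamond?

turn left 153°, forward 9.6 m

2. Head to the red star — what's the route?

turn right 118°, forward 6.1 m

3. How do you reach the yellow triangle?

turn right 154°, forward 11.7 m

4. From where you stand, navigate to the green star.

turn right 67°, forward 5.3 m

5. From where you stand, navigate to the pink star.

turn right 128°, forward 14.5 m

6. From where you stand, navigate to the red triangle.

turn left 143°, forward 7.9 m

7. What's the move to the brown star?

turn right 150°, forward 9.9 m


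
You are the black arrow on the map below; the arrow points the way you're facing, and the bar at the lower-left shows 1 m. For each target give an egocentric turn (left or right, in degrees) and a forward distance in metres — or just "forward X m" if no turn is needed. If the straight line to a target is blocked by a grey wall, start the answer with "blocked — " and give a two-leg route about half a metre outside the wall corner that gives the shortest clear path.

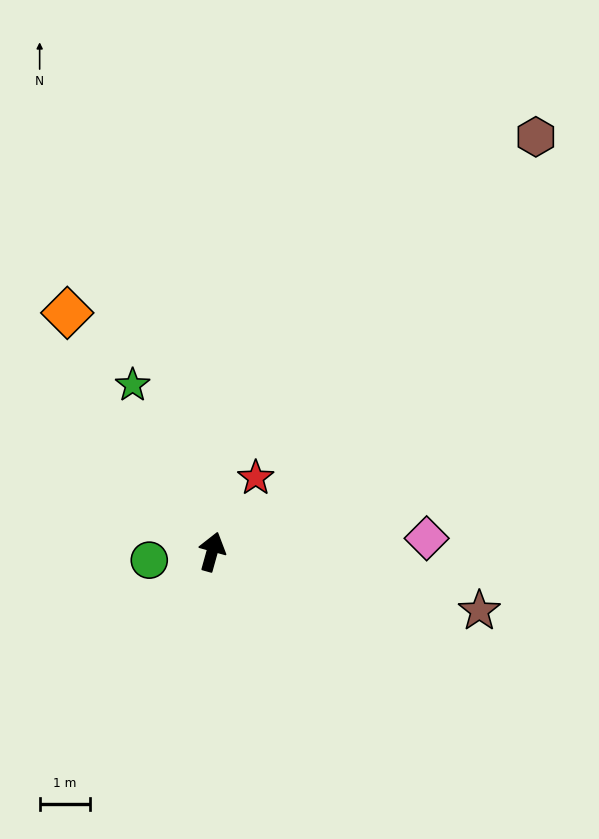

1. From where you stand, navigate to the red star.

turn right 15°, forward 1.7 m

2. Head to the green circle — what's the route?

turn left 113°, forward 1.3 m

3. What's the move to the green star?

turn left 41°, forward 3.7 m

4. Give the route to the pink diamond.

turn right 71°, forward 4.3 m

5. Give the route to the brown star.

turn right 87°, forward 5.5 m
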